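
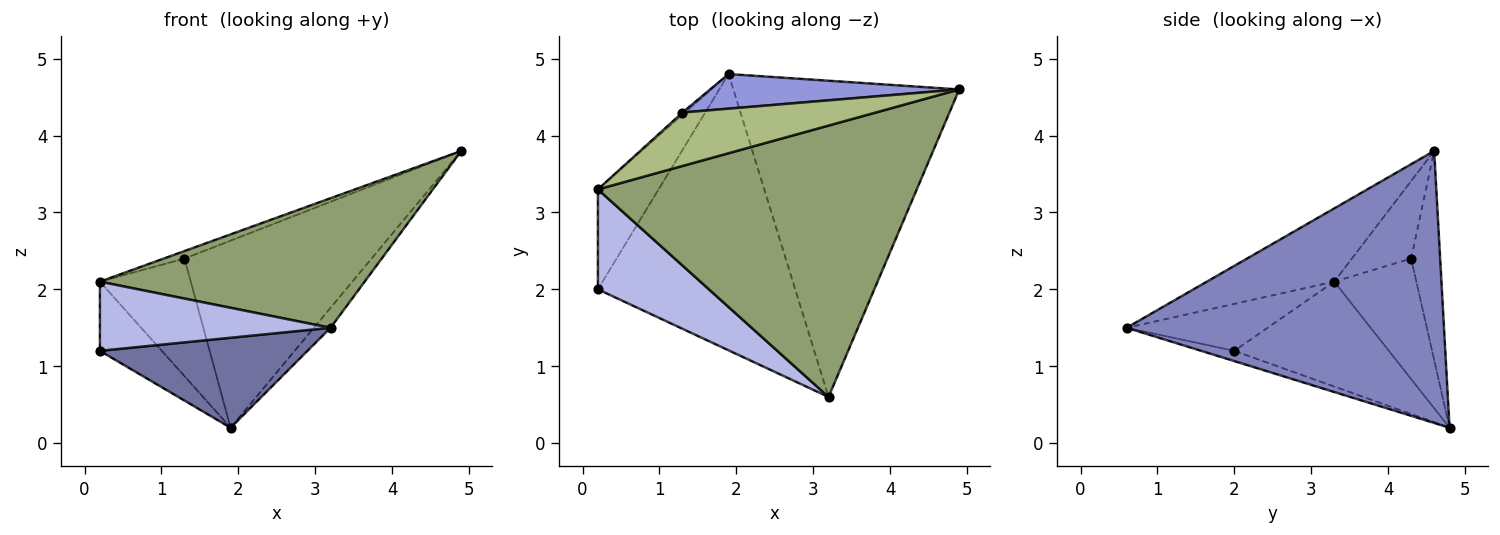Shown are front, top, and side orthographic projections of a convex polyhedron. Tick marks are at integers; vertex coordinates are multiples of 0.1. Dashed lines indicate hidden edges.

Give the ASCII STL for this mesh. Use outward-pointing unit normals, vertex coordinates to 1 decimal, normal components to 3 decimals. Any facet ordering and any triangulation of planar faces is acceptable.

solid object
 facet normal -0.049 -0.309 -0.950
  outer loop
   vertex 1.9 4.8 0.2
   vertex 3.2 0.6 1.5
   vertex 0.2 2.0 1.2
  endloop
 endfacet
 facet normal 0.769 0.040 -0.638
  outer loop
   vertex 1.9 4.8 0.2
   vertex 4.9 4.6 3.8
   vertex 3.2 0.6 1.5
  endloop
 endfacet
 facet normal -0.151 0.972 0.180
  outer loop
   vertex 1.3 4.3 2.4
   vertex 4.9 4.6 3.8
   vertex 1.9 4.8 0.2
  endloop
 endfacet
 facet normal -0.329 -0.538 0.777
  outer loop
   vertex 0.2 3.3 2.1
   vertex 0.2 2.0 1.2
   vertex 3.2 0.6 1.5
  endloop
 endfacet
 facet normal -0.203 -0.422 0.884
  outer loop
   vertex 0.2 3.3 2.1
   vertex 3.2 0.6 1.5
   vertex 4.9 4.6 3.8
  endloop
 endfacet
 facet normal -0.369 0.129 0.920
  outer loop
   vertex 0.2 3.3 2.1
   vertex 4.9 4.6 3.8
   vertex 1.3 4.3 2.4
  endloop
 endfacet
 facet normal -0.818 0.328 -0.473
  outer loop
   vertex 0.2 3.3 2.1
   vertex 1.9 4.8 0.2
   vertex 0.2 2.0 1.2
  endloop
 endfacet
 facet normal -0.670 0.742 -0.014
  outer loop
   vertex 0.2 3.3 2.1
   vertex 1.3 4.3 2.4
   vertex 1.9 4.8 0.2
  endloop
 endfacet
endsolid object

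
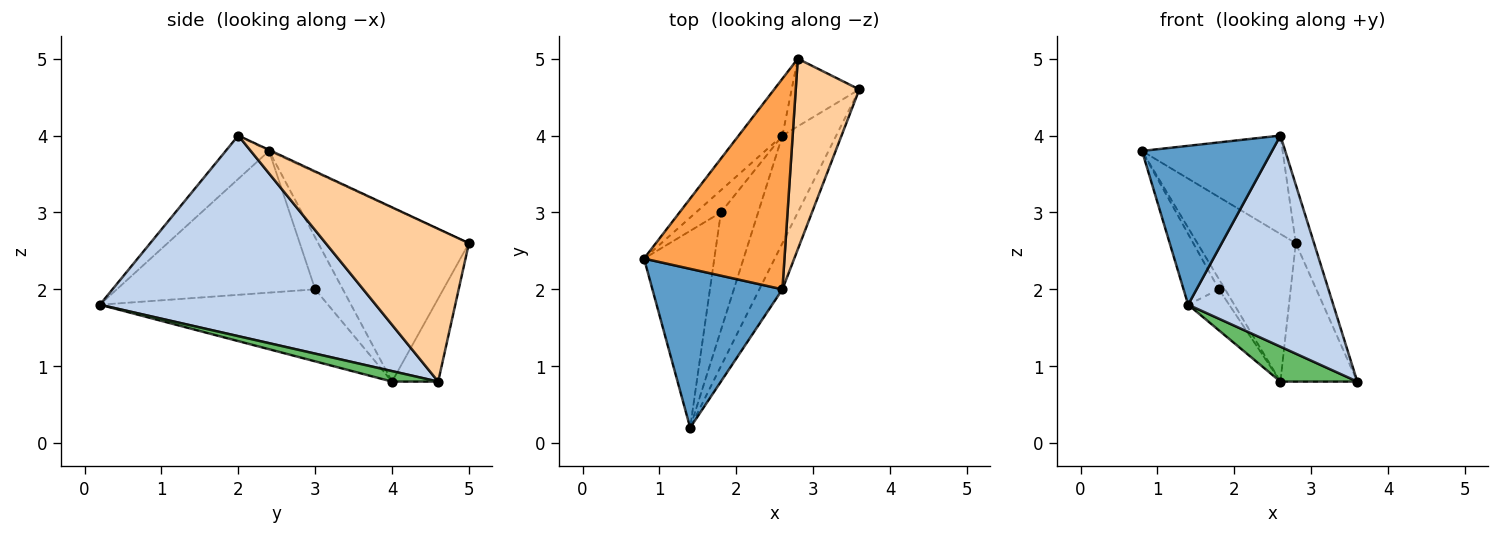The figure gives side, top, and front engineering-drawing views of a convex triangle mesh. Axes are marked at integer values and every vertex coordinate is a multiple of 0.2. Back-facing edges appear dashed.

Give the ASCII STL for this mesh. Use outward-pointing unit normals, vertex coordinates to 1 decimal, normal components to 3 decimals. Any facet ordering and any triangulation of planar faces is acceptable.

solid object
 facet normal -0.229 -0.688 0.688
  outer loop
   vertex 2.6 2.0 4.0
   vertex 0.8 2.4 3.8
   vertex 1.4 0.2 1.8
  endloop
 endfacet
 facet normal 0.880 -0.463 -0.101
  outer loop
   vertex 2.6 2.0 4.0
   vertex 1.4 0.2 1.8
   vertex 3.6 4.6 0.8
  endloop
 endfacet
 facet normal -0.007 0.423 0.906
  outer loop
   vertex 2.8 5.0 2.6
   vertex 0.8 2.4 3.8
   vertex 2.6 2.0 4.0
  endloop
 endfacet
 facet normal 0.917 0.117 0.382
  outer loop
   vertex 2.8 5.0 2.6
   vertex 2.6 2.0 4.0
   vertex 3.6 4.6 0.8
  endloop
 endfacet
 facet normal 0.182 -0.304 -0.935
  outer loop
   vertex 2.6 4.0 0.8
   vertex 3.6 4.6 0.8
   vertex 1.4 0.2 1.8
  endloop
 endfacet
 facet normal -0.819 0.535 -0.206
  outer loop
   vertex 2.6 4.0 0.8
   vertex 0.8 2.4 3.8
   vertex 2.8 5.0 2.6
  endloop
 endfacet
 facet normal -0.474 0.791 -0.387
  outer loop
   vertex 2.6 4.0 0.8
   vertex 2.8 5.0 2.6
   vertex 3.6 4.6 0.8
  endloop
 endfacet
 facet normal -0.885 0.158 -0.439
  outer loop
   vertex 1.8 3.0 2.0
   vertex 1.4 0.2 1.8
   vertex 0.8 2.4 3.8
  endloop
 endfacet
 facet normal -0.883 0.196 -0.425
  outer loop
   vertex 1.8 3.0 2.0
   vertex 0.8 2.4 3.8
   vertex 2.6 4.0 0.8
  endloop
 endfacet
 facet normal -0.877 0.158 -0.453
  outer loop
   vertex 1.8 3.0 2.0
   vertex 2.6 4.0 0.8
   vertex 1.4 0.2 1.8
  endloop
 endfacet
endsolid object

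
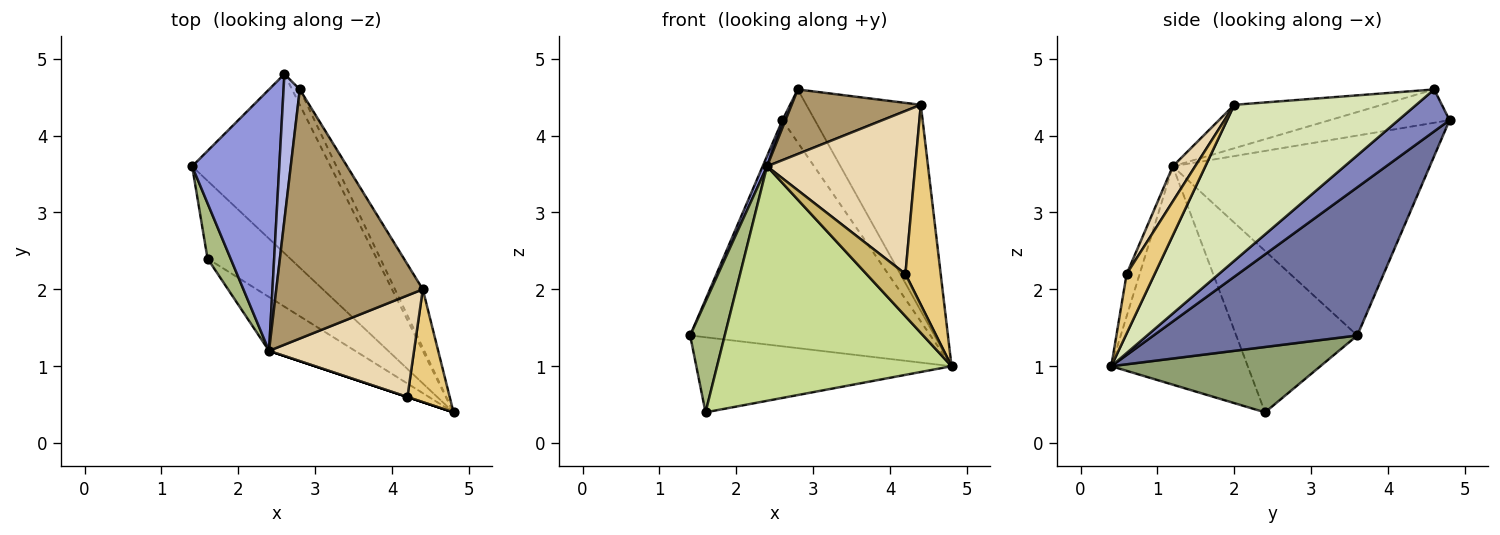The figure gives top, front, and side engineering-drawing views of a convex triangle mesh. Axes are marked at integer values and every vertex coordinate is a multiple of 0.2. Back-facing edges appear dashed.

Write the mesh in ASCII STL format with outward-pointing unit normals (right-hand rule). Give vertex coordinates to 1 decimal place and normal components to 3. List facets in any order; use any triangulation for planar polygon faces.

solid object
 facet normal 0.554 0.653 -0.517
  outer loop
   vertex 2.6 4.8 4.2
   vertex 4.8 0.4 1.0
   vertex 1.4 3.6 1.4
  endloop
 endfacet
 facet normal 0.835 0.529 -0.153
  outer loop
   vertex 2.8 4.6 4.6
   vertex 4.8 0.4 1.0
   vertex 2.6 4.8 4.2
  endloop
 endfacet
 facet normal -0.917 -0.016 0.400
  outer loop
   vertex 2.4 1.2 3.6
   vertex 2.6 4.8 4.2
   vertex 1.4 3.6 1.4
  endloop
 endfacet
 facet normal -0.899 -0.023 0.438
  outer loop
   vertex 2.4 1.2 3.6
   vertex 2.8 4.6 4.6
   vertex 2.6 4.8 4.2
  endloop
 endfacet
 facet normal 0.495 0.604 -0.625
  outer loop
   vertex 1.6 2.4 0.4
   vertex 1.4 3.6 1.4
   vertex 4.8 0.4 1.0
  endloop
 endfacet
 facet normal -0.953 -0.272 0.136
  outer loop
   vertex 1.6 2.4 0.4
   vertex 2.4 1.2 3.6
   vertex 1.4 3.6 1.4
  endloop
 endfacet
 facet normal -0.493 -0.848 -0.195
  outer loop
   vertex 1.6 2.4 0.4
   vertex 4.8 0.4 1.0
   vertex 2.4 1.2 3.6
  endloop
 endfacet
 facet normal 0.837 0.527 -0.149
  outer loop
   vertex 4.4 2.0 4.4
   vertex 4.8 0.4 1.0
   vertex 2.8 4.6 4.6
  endloop
 endfacet
 facet normal -0.276 -0.241 0.930
  outer loop
   vertex 4.4 2.0 4.4
   vertex 2.8 4.6 4.6
   vertex 2.4 1.2 3.6
  endloop
 endfacet
 facet normal -0.316 -0.949 0.000
  outer loop
   vertex 4.2 0.6 2.2
   vertex 2.4 1.2 3.6
   vertex 4.8 0.4 1.0
  endloop
 endfacet
 facet normal 0.569 -0.716 0.404
  outer loop
   vertex 4.2 0.6 2.2
   vertex 4.8 0.4 1.0
   vertex 4.4 2.0 4.4
  endloop
 endfacet
 facet normal 0.127 -0.842 0.524
  outer loop
   vertex 4.2 0.6 2.2
   vertex 4.4 2.0 4.4
   vertex 2.4 1.2 3.6
  endloop
 endfacet
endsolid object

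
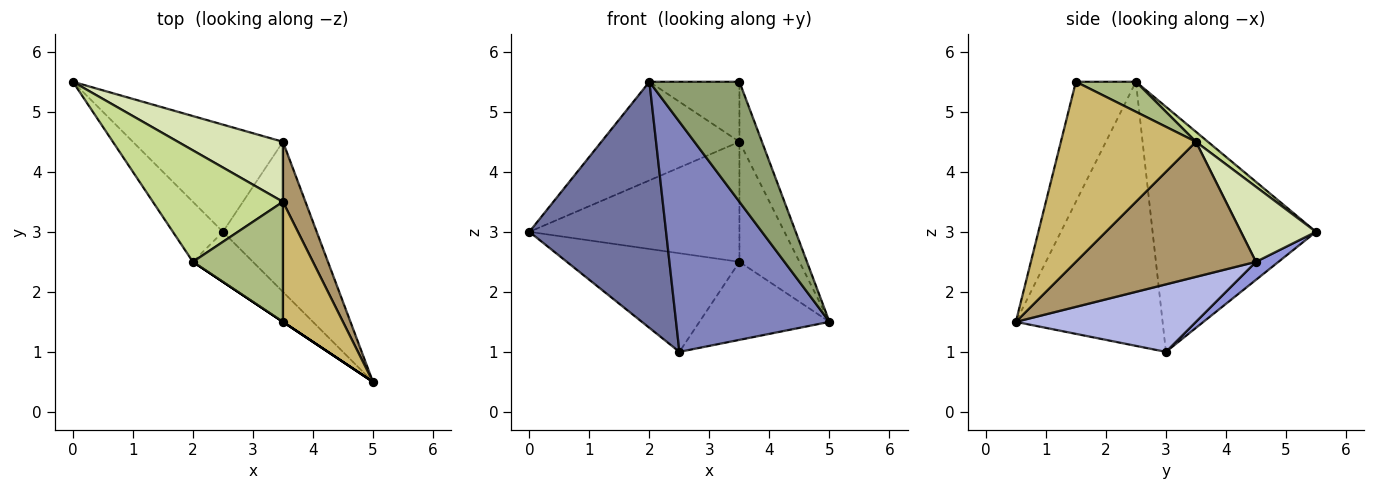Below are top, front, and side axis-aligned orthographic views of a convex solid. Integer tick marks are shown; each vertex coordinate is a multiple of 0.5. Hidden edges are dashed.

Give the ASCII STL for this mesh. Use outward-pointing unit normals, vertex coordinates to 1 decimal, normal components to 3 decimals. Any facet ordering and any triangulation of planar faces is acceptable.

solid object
 facet normal -0.758 -0.634 -0.155
  outer loop
   vertex 2.5 3.0 1.0
   vertex 2.0 2.5 5.5
   vertex 0.0 5.5 3.0
  endloop
 endfacet
 facet normal -0.683 -0.714 -0.155
  outer loop
   vertex 2.5 3.0 1.0
   vertex 5.0 0.5 1.5
   vertex 2.0 2.5 5.5
  endloop
 endfacet
 facet normal 0.088 0.674 -0.733
  outer loop
   vertex 3.5 4.5 2.5
   vertex 2.5 3.0 1.0
   vertex 0.0 5.5 3.0
  endloop
 endfacet
 facet normal 0.538 0.389 -0.748
  outer loop
   vertex 3.5 4.5 2.5
   vertex 5.0 0.5 1.5
   vertex 2.5 3.0 1.0
  endloop
 endfacet
 facet normal -0.555 -0.832 0.000
  outer loop
   vertex 3.5 1.5 5.5
   vertex 2.0 2.5 5.5
   vertex 5.0 0.5 1.5
  endloop
 endfacet
 facet normal 0.286 0.429 0.857
  outer loop
   vertex 3.5 3.5 4.5
   vertex 2.0 2.5 5.5
   vertex 3.5 1.5 5.5
  endloop
 endfacet
 facet normal 0.058 0.661 0.748
  outer loop
   vertex 3.5 3.5 4.5
   vertex 0.0 5.5 3.0
   vertex 2.0 2.5 5.5
  endloop
 endfacet
 facet normal 0.304 0.852 0.426
  outer loop
   vertex 3.5 3.5 4.5
   vertex 3.5 4.5 2.5
   vertex 0.0 5.5 3.0
  endloop
 endfacet
 facet normal 0.937 0.312 0.156
  outer loop
   vertex 3.5 3.5 4.5
   vertex 5.0 0.5 1.5
   vertex 3.5 4.5 2.5
  endloop
 endfacet
 facet normal 0.937 0.156 0.312
  outer loop
   vertex 3.5 3.5 4.5
   vertex 3.5 1.5 5.5
   vertex 5.0 0.5 1.5
  endloop
 endfacet
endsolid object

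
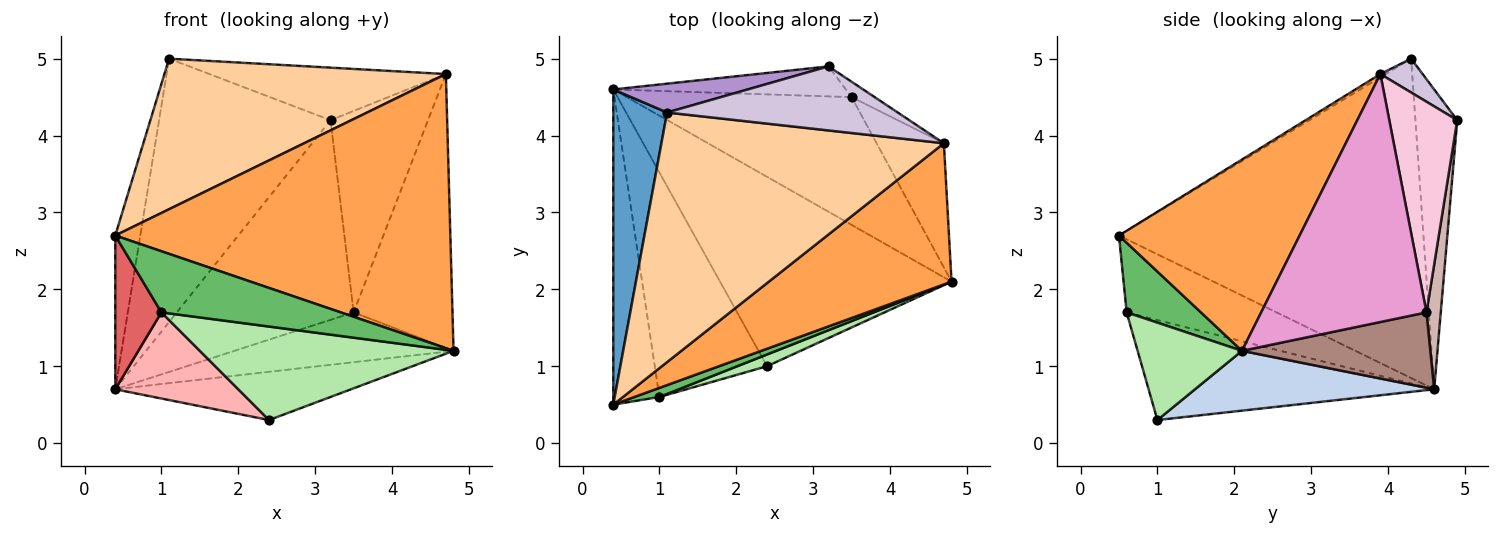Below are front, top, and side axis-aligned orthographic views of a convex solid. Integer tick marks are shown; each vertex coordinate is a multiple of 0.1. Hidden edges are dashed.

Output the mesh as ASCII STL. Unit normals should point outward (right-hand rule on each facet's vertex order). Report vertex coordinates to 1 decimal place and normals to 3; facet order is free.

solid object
 facet normal -0.983 0.081 0.166
  outer loop
   vertex 0.4 4.6 0.7
   vertex 0.4 0.5 2.7
   vertex 1.1 4.3 5.0
  endloop
 endfacet
 facet normal 0.243 0.239 -0.940
  outer loop
   vertex 0.4 4.6 0.7
   vertex 4.8 2.1 1.2
   vertex 2.4 1.0 0.3
  endloop
 endfacet
 facet normal 0.432 -0.802 0.413
  outer loop
   vertex 4.7 3.9 4.8
   vertex 0.4 0.5 2.7
   vertex 4.8 2.1 1.2
  endloop
 endfacet
 facet normal -0.010 -0.516 0.856
  outer loop
   vertex 4.7 3.9 4.8
   vertex 1.1 4.3 5.0
   vertex 0.4 0.5 2.7
  endloop
 endfacet
 facet normal 0.379 -0.915 0.136
  outer loop
   vertex 1.0 0.6 1.7
   vertex 4.8 2.1 1.2
   vertex 0.4 0.5 2.7
  endloop
 endfacet
 facet normal 0.378 -0.919 0.115
  outer loop
   vertex 1.0 0.6 1.7
   vertex 2.4 1.0 0.3
   vertex 4.8 2.1 1.2
  endloop
 endfacet
 facet normal -0.819 -0.252 -0.516
  outer loop
   vertex 1.0 0.6 1.7
   vertex 0.4 0.5 2.7
   vertex 0.4 4.6 0.7
  endloop
 endfacet
 facet normal -0.639 -0.275 -0.718
  outer loop
   vertex 1.0 0.6 1.7
   vertex 0.4 4.6 0.7
   vertex 2.4 1.0 0.3
  endloop
 endfacet
 facet normal -0.236 0.966 0.106
  outer loop
   vertex 3.2 4.9 4.2
   vertex 0.4 4.6 0.7
   vertex 1.1 4.3 5.0
  endloop
 endfacet
 facet normal 0.113 0.630 0.768
  outer loop
   vertex 3.2 4.9 4.2
   vertex 1.1 4.3 5.0
   vertex 4.7 3.9 4.8
  endloop
 endfacet
 facet normal 0.298 0.347 -0.889
  outer loop
   vertex 3.5 4.5 1.7
   vertex 4.8 2.1 1.2
   vertex 0.4 4.6 0.7
  endloop
 endfacet
 facet normal 0.080 0.986 -0.148
  outer loop
   vertex 3.5 4.5 1.7
   vertex 0.4 4.6 0.7
   vertex 3.2 4.9 4.2
  endloop
 endfacet
 facet normal 0.836 0.500 -0.227
  outer loop
   vertex 3.5 4.5 1.7
   vertex 4.7 3.9 4.8
   vertex 4.8 2.1 1.2
  endloop
 endfacet
 facet normal 0.571 0.819 -0.062
  outer loop
   vertex 3.5 4.5 1.7
   vertex 3.2 4.9 4.2
   vertex 4.7 3.9 4.8
  endloop
 endfacet
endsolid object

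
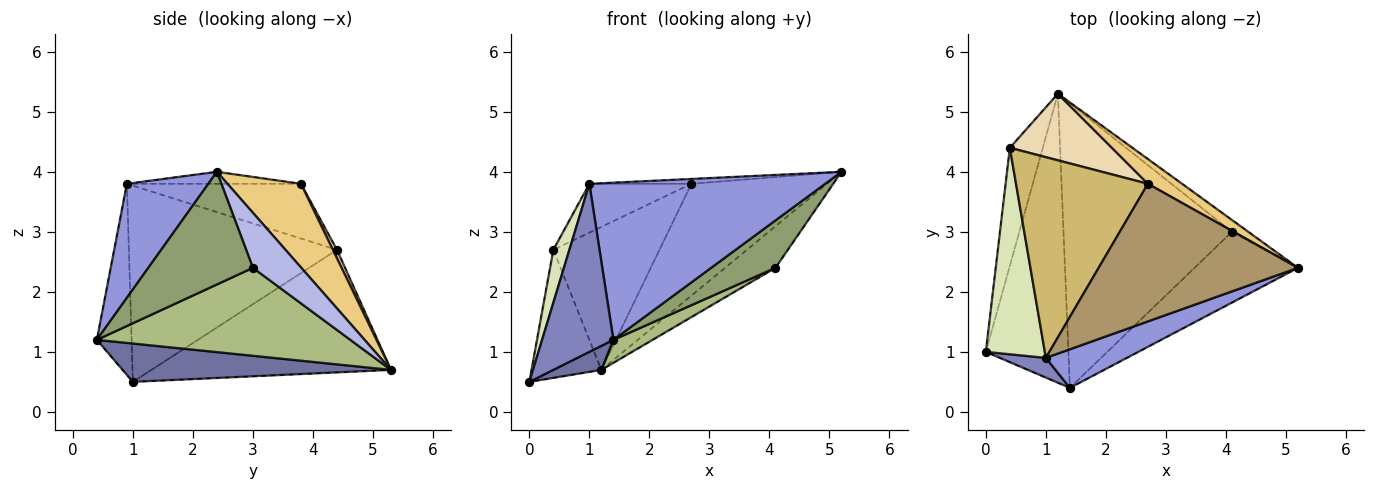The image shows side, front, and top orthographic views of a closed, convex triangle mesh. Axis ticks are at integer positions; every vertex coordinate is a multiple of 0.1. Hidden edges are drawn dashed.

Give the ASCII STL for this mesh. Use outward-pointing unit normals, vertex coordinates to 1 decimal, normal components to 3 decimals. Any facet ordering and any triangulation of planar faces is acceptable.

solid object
 facet normal 0.420 -0.075 -0.904
  outer loop
   vertex 1.4 0.4 1.2
   vertex 0.0 1.0 0.5
   vertex 1.2 5.3 0.7
  endloop
 endfacet
 facet normal -0.436 -0.894 0.105
  outer loop
   vertex 1.0 0.9 3.8
   vertex 0.0 1.0 0.5
   vertex 1.4 0.4 1.2
  endloop
 endfacet
 facet normal 0.318 -0.921 0.226
  outer loop
   vertex 1.0 0.9 3.8
   vertex 1.4 0.4 1.2
   vertex 5.2 2.4 4.0
  endloop
 endfacet
 facet normal 0.678 0.706 -0.201
  outer loop
   vertex 4.1 3.0 2.4
   vertex 1.2 5.3 0.7
   vertex 5.2 2.4 4.0
  endloop
 endfacet
 facet normal 0.671 -0.413 -0.616
  outer loop
   vertex 4.1 3.0 2.4
   vertex 5.2 2.4 4.0
   vertex 1.4 0.4 1.2
  endloop
 endfacet
 facet normal 0.462 -0.071 -0.884
  outer loop
   vertex 4.1 3.0 2.4
   vertex 1.4 0.4 1.2
   vertex 1.2 5.3 0.7
  endloop
 endfacet
 facet normal -0.930 0.271 -0.250
  outer loop
   vertex 0.4 4.4 2.7
   vertex 1.2 5.3 0.7
   vertex 0.0 1.0 0.5
  endloop
 endfacet
 facet normal -0.955 -0.073 0.287
  outer loop
   vertex 0.4 4.4 2.7
   vertex 0.0 1.0 0.5
   vertex 1.0 0.9 3.8
  endloop
 endfacet
 facet normal -0.060 0.035 0.998
  outer loop
   vertex 2.7 3.8 3.8
   vertex 1.0 0.9 3.8
   vertex 5.2 2.4 4.0
  endloop
 endfacet
 facet normal -0.374 0.219 0.901
  outer loop
   vertex 2.7 3.8 3.8
   vertex 0.4 4.4 2.7
   vertex 1.0 0.9 3.8
  endloop
 endfacet
 facet normal 0.468 0.863 0.191
  outer loop
   vertex 2.7 3.8 3.8
   vertex 5.2 2.4 4.0
   vertex 1.2 5.3 0.7
  endloop
 endfacet
 facet normal 0.035 0.906 0.422
  outer loop
   vertex 2.7 3.8 3.8
   vertex 1.2 5.3 0.7
   vertex 0.4 4.4 2.7
  endloop
 endfacet
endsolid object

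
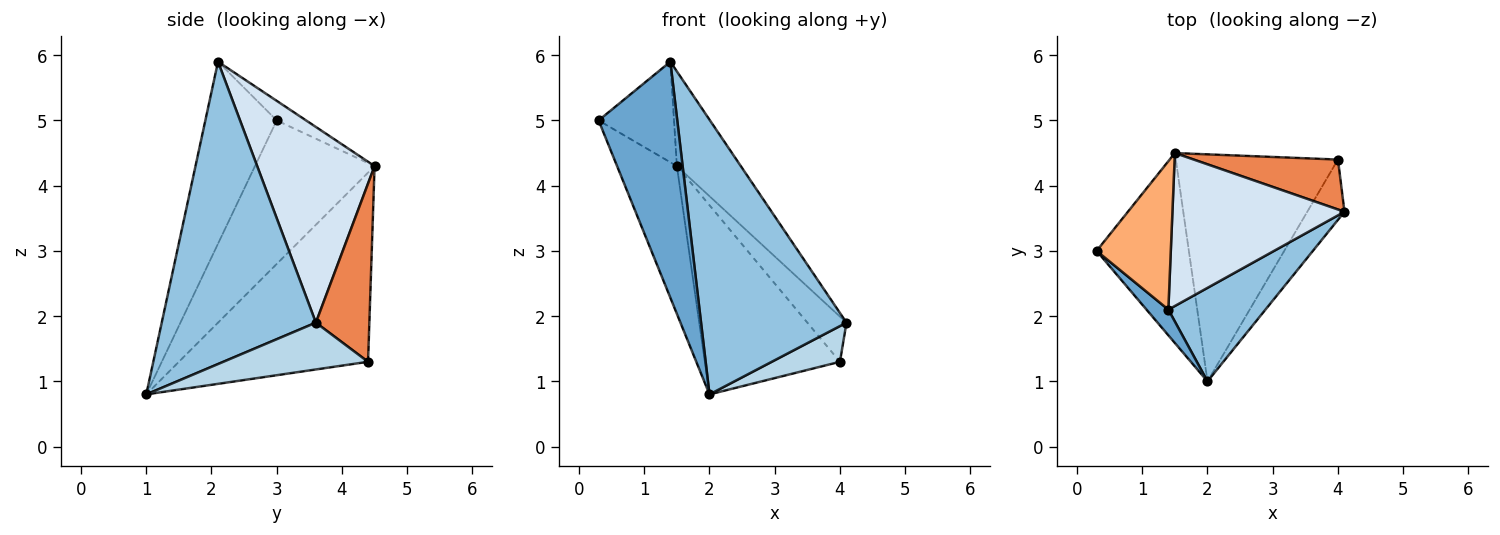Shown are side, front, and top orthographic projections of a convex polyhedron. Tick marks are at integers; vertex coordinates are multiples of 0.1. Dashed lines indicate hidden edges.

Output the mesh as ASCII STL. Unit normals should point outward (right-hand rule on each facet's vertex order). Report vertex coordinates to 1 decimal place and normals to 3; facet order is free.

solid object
 facet normal -0.670 -0.738 0.080
  outer loop
   vertex 1.4 2.1 5.9
   vertex 0.3 3.0 5.0
   vertex 2.0 1.0 0.8
  endloop
 endfacet
 facet normal 0.708 -0.668 0.227
  outer loop
   vertex 1.4 2.1 5.9
   vertex 2.0 1.0 0.8
   vertex 4.1 3.6 1.9
  endloop
 endfacet
 facet normal 0.734 -0.346 -0.584
  outer loop
   vertex 4.0 4.4 1.3
   vertex 4.1 3.6 1.9
   vertex 2.0 1.0 0.8
  endloop
 endfacet
 facet normal 0.695 0.378 0.611
  outer loop
   vertex 1.5 4.5 4.3
   vertex 1.4 2.1 5.9
   vertex 4.1 3.6 1.9
  endloop
 endfacet
 facet normal 0.676 0.494 0.547
  outer loop
   vertex 1.5 4.5 4.3
   vertex 4.1 3.6 1.9
   vertex 4.0 4.4 1.3
  endloop
 endfacet
 facet normal -0.213 0.548 0.809
  outer loop
   vertex 1.5 4.5 4.3
   vertex 0.3 3.0 5.0
   vertex 1.4 2.1 5.9
  endloop
 endfacet
 facet normal -0.775 0.388 -0.498
  outer loop
   vertex 1.5 4.5 4.3
   vertex 2.0 1.0 0.8
   vertex 0.3 3.0 5.0
  endloop
 endfacet
 facet normal -0.667 0.477 -0.572
  outer loop
   vertex 1.5 4.5 4.3
   vertex 4.0 4.4 1.3
   vertex 2.0 1.0 0.8
  endloop
 endfacet
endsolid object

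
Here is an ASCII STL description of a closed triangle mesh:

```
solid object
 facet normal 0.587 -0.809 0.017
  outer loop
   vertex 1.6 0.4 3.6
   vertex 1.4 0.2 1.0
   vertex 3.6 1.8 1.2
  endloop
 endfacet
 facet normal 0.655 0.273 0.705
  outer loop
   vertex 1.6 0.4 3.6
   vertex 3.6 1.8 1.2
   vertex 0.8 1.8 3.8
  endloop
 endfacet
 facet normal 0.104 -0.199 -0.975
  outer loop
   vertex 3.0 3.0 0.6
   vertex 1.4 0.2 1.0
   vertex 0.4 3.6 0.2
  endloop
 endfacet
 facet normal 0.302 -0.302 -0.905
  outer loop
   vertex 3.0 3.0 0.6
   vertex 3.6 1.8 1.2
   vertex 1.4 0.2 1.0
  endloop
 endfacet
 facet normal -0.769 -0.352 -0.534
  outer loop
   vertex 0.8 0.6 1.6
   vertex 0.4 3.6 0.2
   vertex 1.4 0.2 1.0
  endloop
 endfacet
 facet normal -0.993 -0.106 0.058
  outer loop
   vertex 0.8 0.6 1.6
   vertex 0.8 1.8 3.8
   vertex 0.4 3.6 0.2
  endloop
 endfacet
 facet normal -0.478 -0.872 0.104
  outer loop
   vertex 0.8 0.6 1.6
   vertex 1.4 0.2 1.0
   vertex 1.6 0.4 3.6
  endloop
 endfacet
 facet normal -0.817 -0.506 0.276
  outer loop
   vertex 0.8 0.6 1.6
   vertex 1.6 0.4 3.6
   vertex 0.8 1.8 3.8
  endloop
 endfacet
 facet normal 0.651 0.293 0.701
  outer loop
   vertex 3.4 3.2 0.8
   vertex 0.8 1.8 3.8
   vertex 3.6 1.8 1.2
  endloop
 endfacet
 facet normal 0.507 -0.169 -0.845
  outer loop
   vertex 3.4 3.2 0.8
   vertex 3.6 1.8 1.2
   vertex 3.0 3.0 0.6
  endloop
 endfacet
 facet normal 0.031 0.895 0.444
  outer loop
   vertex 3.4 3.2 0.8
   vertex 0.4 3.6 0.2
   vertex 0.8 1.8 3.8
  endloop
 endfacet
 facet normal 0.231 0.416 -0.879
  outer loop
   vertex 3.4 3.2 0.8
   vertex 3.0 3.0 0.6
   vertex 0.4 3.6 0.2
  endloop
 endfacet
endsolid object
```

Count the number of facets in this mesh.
12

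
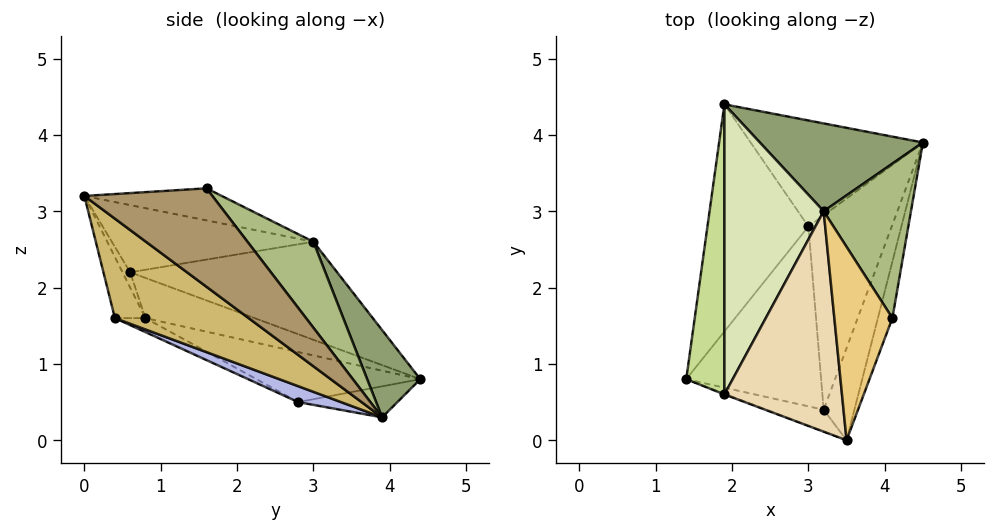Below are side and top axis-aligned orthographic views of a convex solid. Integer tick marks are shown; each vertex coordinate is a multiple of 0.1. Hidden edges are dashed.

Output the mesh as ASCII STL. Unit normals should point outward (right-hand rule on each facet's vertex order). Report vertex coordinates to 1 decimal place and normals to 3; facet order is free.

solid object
 facet normal -0.440 -0.136 -0.888
  outer loop
   vertex 3.0 2.8 0.5
   vertex 1.4 0.8 1.6
   vertex 1.9 4.4 0.8
  endloop
 endfacet
 facet normal -0.177 0.063 -0.982
  outer loop
   vertex 3.0 2.8 0.5
   vertex 1.9 4.4 0.8
   vertex 4.5 3.9 0.3
  endloop
 endfacet
 facet normal -0.094 -0.421 -0.902
  outer loop
   vertex 3.0 2.8 0.5
   vertex 3.2 0.4 1.6
   vertex 1.4 0.8 1.6
  endloop
 endfacet
 facet normal 0.172 -0.399 -0.901
  outer loop
   vertex 3.0 2.8 0.5
   vertex 4.5 3.9 0.3
   vertex 3.2 0.4 1.6
  endloop
 endfacet
 facet normal 0.253 0.844 0.473
  outer loop
   vertex 3.2 3.0 2.6
   vertex 4.5 3.9 0.3
   vertex 1.9 4.4 0.8
  endloop
 endfacet
 facet normal 0.546 0.628 0.554
  outer loop
   vertex 3.2 3.0 2.6
   vertex 4.1 1.6 3.3
   vertex 4.5 3.9 0.3
  endloop
 endfacet
 facet normal -0.703 0.246 0.668
  outer loop
   vertex 1.9 0.6 2.2
   vertex 1.9 4.4 0.8
   vertex 1.4 0.8 1.6
  endloop
 endfacet
 facet normal -0.680 0.254 0.688
  outer loop
   vertex 1.9 0.6 2.2
   vertex 3.2 3.0 2.6
   vertex 1.9 4.4 0.8
  endloop
 endfacet
 facet normal 0.930 -0.340 -0.137
  outer loop
   vertex 3.5 0.0 3.2
   vertex 4.5 3.9 0.3
   vertex 4.1 1.6 3.3
  endloop
 endfacet
 facet normal 0.866 -0.421 -0.268
  outer loop
   vertex 3.5 0.0 3.2
   vertex 3.2 0.4 1.6
   vertex 4.5 3.9 0.3
  endloop
 endfacet
 facet normal -0.480 0.126 0.868
  outer loop
   vertex 3.5 0.0 3.2
   vertex 4.1 1.6 3.3
   vertex 3.2 3.0 2.6
  endloop
 endfacet
 facet normal -0.492 0.123 0.862
  outer loop
   vertex 3.5 0.0 3.2
   vertex 3.2 3.0 2.6
   vertex 1.9 0.6 2.2
  endloop
 endfacet
 facet normal -0.213 -0.957 -0.199
  outer loop
   vertex 3.5 0.0 3.2
   vertex 1.4 0.8 1.6
   vertex 3.2 0.4 1.6
  endloop
 endfacet
 facet normal -0.328 -0.944 -0.041
  outer loop
   vertex 3.5 0.0 3.2
   vertex 1.9 0.6 2.2
   vertex 1.4 0.8 1.6
  endloop
 endfacet
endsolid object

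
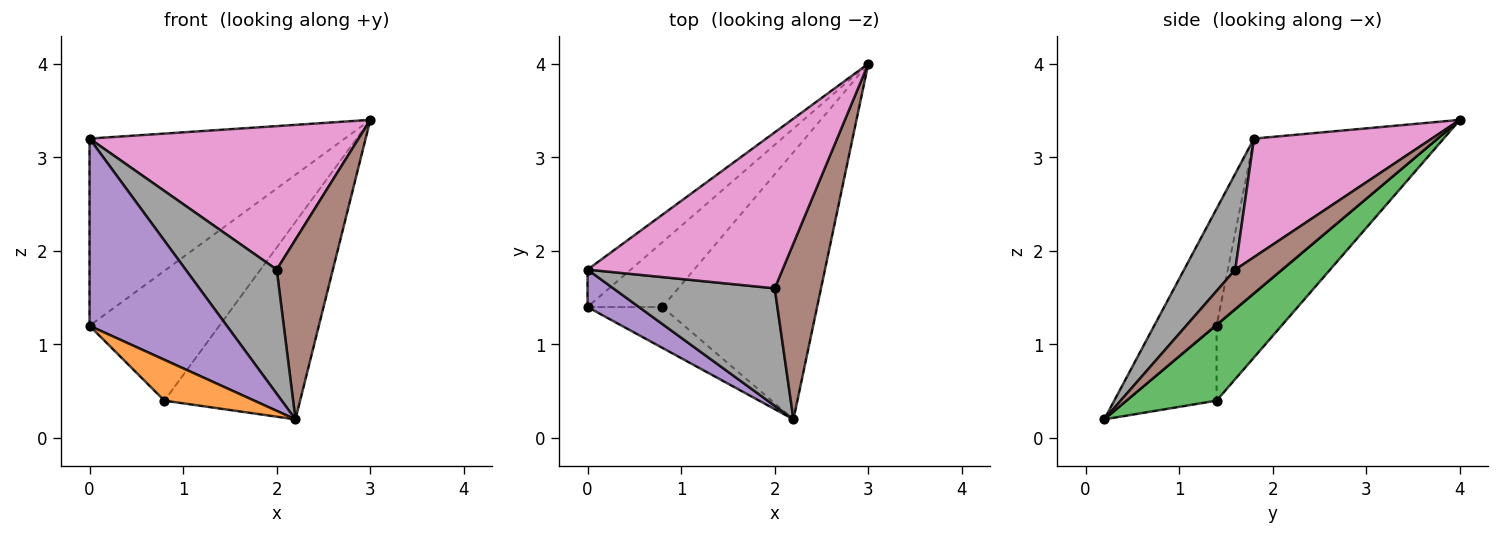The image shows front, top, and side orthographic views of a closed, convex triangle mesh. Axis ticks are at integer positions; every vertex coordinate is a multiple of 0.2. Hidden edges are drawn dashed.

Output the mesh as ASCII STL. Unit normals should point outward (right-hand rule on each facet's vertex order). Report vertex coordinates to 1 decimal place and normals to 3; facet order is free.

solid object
 facet normal -0.408 0.816 -0.408
  outer loop
   vertex 0.8 1.4 0.4
   vertex 0.0 1.4 1.2
   vertex 3.0 4.0 3.4
  endloop
 endfacet
 facet normal -0.577 -0.577 -0.577
  outer loop
   vertex 0.8 1.4 0.4
   vertex 2.2 0.2 0.2
   vertex 0.0 1.4 1.2
  endloop
 endfacet
 facet normal 0.367 0.553 -0.748
  outer loop
   vertex 0.8 1.4 0.4
   vertex 3.0 4.0 3.4
   vertex 2.2 0.2 0.2
  endloop
 endfacet
 facet normal -0.577 0.801 -0.160
  outer loop
   vertex 0.0 1.8 3.2
   vertex 3.0 4.0 3.4
   vertex 0.0 1.4 1.2
  endloop
 endfacet
 facet normal -0.407 -0.896 0.179
  outer loop
   vertex 0.0 1.8 3.2
   vertex 0.0 1.4 1.2
   vertex 2.2 0.2 0.2
  endloop
 endfacet
 facet normal 0.512 -0.614 0.601
  outer loop
   vertex 2.0 1.6 1.8
   vertex 2.2 0.2 0.2
   vertex 3.0 4.0 3.4
  endloop
 endfacet
 facet normal 0.408 -0.618 0.672
  outer loop
   vertex 2.0 1.6 1.8
   vertex 3.0 4.0 3.4
   vertex 0.0 1.8 3.2
  endloop
 endfacet
 facet normal 0.378 -0.673 0.636
  outer loop
   vertex 2.0 1.6 1.8
   vertex 0.0 1.8 3.2
   vertex 2.2 0.2 0.2
  endloop
 endfacet
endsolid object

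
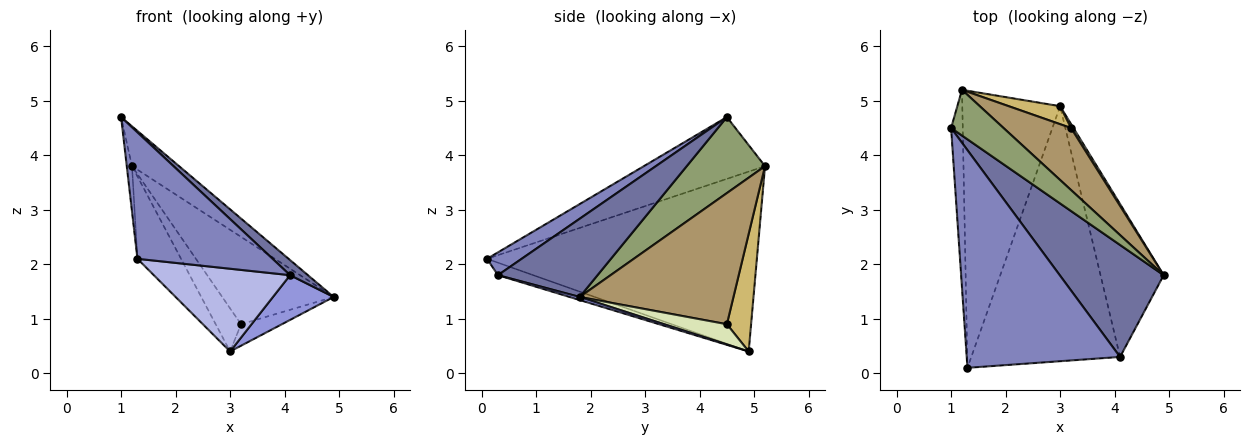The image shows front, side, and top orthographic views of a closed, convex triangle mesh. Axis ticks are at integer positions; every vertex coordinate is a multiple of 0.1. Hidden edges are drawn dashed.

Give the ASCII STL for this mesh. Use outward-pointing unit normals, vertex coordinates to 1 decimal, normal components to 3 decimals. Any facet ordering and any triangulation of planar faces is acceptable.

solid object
 facet normal 0.598 -0.107 0.794
  outer loop
   vertex 4.1 0.3 1.8
   vertex 4.9 1.8 1.4
   vertex 1.0 4.5 4.7
  endloop
 endfacet
 facet normal 0.127 -0.498 0.858
  outer loop
   vertex 4.1 0.3 1.8
   vertex 1.0 4.5 4.7
   vertex 1.3 0.1 2.1
  endloop
 endfacet
 facet normal 0.047 -0.281 -0.959
  outer loop
   vertex 4.1 0.3 1.8
   vertex 3.0 4.9 0.4
   vertex 4.9 1.8 1.4
  endloop
 endfacet
 facet normal -0.080 -0.308 -0.948
  outer loop
   vertex 4.1 0.3 1.8
   vertex 1.3 0.1 2.1
   vertex 3.0 4.9 0.4
  endloop
 endfacet
 facet normal 0.738 0.444 0.509
  outer loop
   vertex 1.2 5.2 3.8
   vertex 1.0 4.5 4.7
   vertex 4.9 1.8 1.4
  endloop
 endfacet
 facet normal -0.982 0.042 -0.185
  outer loop
   vertex 1.2 5.2 3.8
   vertex 1.3 0.1 2.1
   vertex 1.0 4.5 4.7
  endloop
 endfacet
 facet normal -0.870 0.141 -0.473
  outer loop
   vertex 1.2 5.2 3.8
   vertex 3.0 4.9 0.4
   vertex 1.3 0.1 2.1
  endloop
 endfacet
 facet normal 0.833 0.543 0.101
  outer loop
   vertex 3.2 4.5 0.9
   vertex 4.9 1.8 1.4
   vertex 3.0 4.9 0.4
  endloop
 endfacet
 facet normal 0.747 0.542 0.385
  outer loop
   vertex 3.2 4.5 0.9
   vertex 1.2 5.2 3.8
   vertex 4.9 1.8 1.4
  endloop
 endfacet
 facet normal 0.661 0.692 0.289
  outer loop
   vertex 3.2 4.5 0.9
   vertex 3.0 4.9 0.4
   vertex 1.2 5.2 3.8
  endloop
 endfacet
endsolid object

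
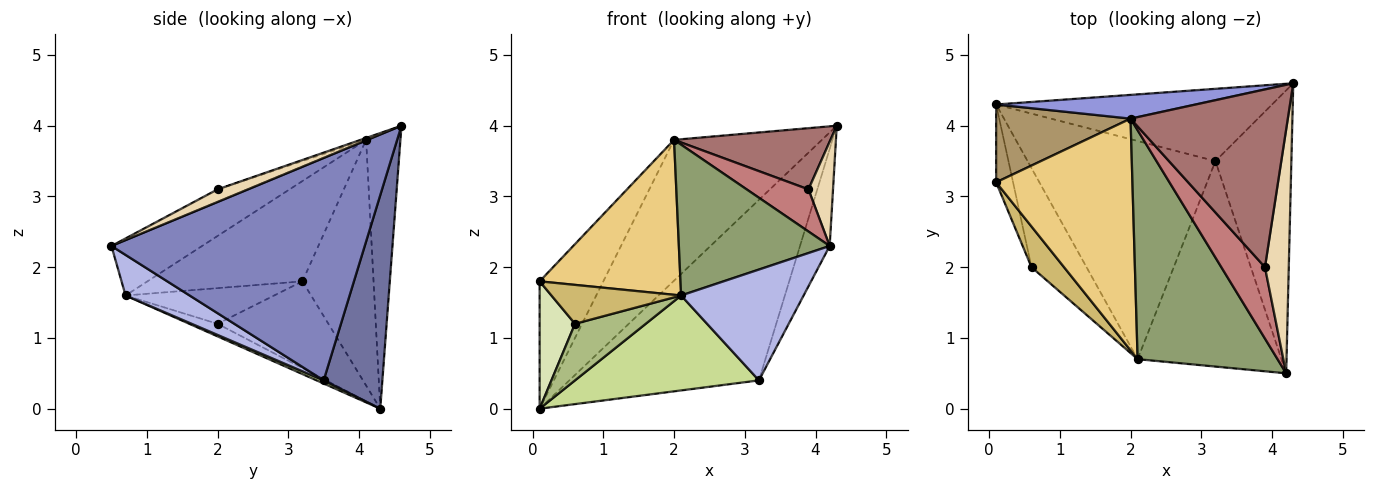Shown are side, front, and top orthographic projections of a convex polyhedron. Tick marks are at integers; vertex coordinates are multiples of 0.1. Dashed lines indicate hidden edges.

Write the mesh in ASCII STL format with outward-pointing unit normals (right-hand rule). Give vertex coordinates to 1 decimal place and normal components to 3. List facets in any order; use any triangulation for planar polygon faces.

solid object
 facet normal 0.276 0.892 -0.357
  outer loop
   vertex 3.2 3.5 0.4
   vertex 0.1 4.3 0.0
   vertex 4.3 4.6 4.0
  endloop
 endfacet
 facet normal 0.941 0.110 -0.321
  outer loop
   vertex 3.2 3.5 0.4
   vertex 4.3 4.6 4.0
   vertex 4.2 0.5 2.3
  endloop
 endfacet
 facet normal -0.223 0.961 0.162
  outer loop
   vertex 2.0 4.1 3.8
   vertex 4.3 4.6 4.0
   vertex 0.1 4.3 0.0
  endloop
 endfacet
 facet normal 0.241 -0.461 -0.854
  outer loop
   vertex 2.1 0.7 1.6
   vertex 3.2 3.5 0.4
   vertex 4.2 0.5 2.3
  endloop
 endfacet
 facet normal -0.314 -0.522 0.793
  outer loop
   vertex 2.1 0.7 1.6
   vertex 4.2 0.5 2.3
   vertex 2.0 4.1 3.8
  endloop
 endfacet
 facet normal -0.195 -0.487 -0.852
  outer loop
   vertex 2.1 0.7 1.6
   vertex 0.6 2.0 1.2
   vertex 0.1 4.3 0.0
  endloop
 endfacet
 facet normal 0.015 -0.399 -0.917
  outer loop
   vertex 2.1 0.7 1.6
   vertex 0.1 4.3 0.0
   vertex 3.2 3.5 0.4
  endloop
 endfacet
 facet normal -0.937 -0.299 -0.183
  outer loop
   vertex 0.1 3.2 1.8
   vertex 0.1 4.3 0.0
   vertex 0.6 2.0 1.2
  endloop
 endfacet
 facet normal -0.690 0.618 0.377
  outer loop
   vertex 0.1 3.2 1.8
   vertex 2.0 4.1 3.8
   vertex 0.1 4.3 0.0
  endloop
 endfacet
 facet normal -0.621 -0.542 0.567
  outer loop
   vertex 0.1 3.2 1.8
   vertex 0.6 2.0 1.2
   vertex 2.1 0.7 1.6
  endloop
 endfacet
 facet normal -0.522 -0.474 0.709
  outer loop
   vertex 0.1 3.2 1.8
   vertex 2.1 0.7 1.6
   vertex 2.0 4.1 3.8
  endloop
 endfacet
 facet normal 0.437 -0.354 0.827
  outer loop
   vertex 3.9 2.0 3.1
   vertex 4.2 0.5 2.3
   vertex 4.3 4.6 4.0
  endloop
 endfacet
 facet normal -0.011 -0.326 0.945
  outer loop
   vertex 3.9 2.0 3.1
   vertex 4.3 4.6 4.0
   vertex 2.0 4.1 3.8
  endloop
 endfacet
 facet normal -0.237 -0.494 0.837
  outer loop
   vertex 3.9 2.0 3.1
   vertex 2.0 4.1 3.8
   vertex 4.2 0.5 2.3
  endloop
 endfacet
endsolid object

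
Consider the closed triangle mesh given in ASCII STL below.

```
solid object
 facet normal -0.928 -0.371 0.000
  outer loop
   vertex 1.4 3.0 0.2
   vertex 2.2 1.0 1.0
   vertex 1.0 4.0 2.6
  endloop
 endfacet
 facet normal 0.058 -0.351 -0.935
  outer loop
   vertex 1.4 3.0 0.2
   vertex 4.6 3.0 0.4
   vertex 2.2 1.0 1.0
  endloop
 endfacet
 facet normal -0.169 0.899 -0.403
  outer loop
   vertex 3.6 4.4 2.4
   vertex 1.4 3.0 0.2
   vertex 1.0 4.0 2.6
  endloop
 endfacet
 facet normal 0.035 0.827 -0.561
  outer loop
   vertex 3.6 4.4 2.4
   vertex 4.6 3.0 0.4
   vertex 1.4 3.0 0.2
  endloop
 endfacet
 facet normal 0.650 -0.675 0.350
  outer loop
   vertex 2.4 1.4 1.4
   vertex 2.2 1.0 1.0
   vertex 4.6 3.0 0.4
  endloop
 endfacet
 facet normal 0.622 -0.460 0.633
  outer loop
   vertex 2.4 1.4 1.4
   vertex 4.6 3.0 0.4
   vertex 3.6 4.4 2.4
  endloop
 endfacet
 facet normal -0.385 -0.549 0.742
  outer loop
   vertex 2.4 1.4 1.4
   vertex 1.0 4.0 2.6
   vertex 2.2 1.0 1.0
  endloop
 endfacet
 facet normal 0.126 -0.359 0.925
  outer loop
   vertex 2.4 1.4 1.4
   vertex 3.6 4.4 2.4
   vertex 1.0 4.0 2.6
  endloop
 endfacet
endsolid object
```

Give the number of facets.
8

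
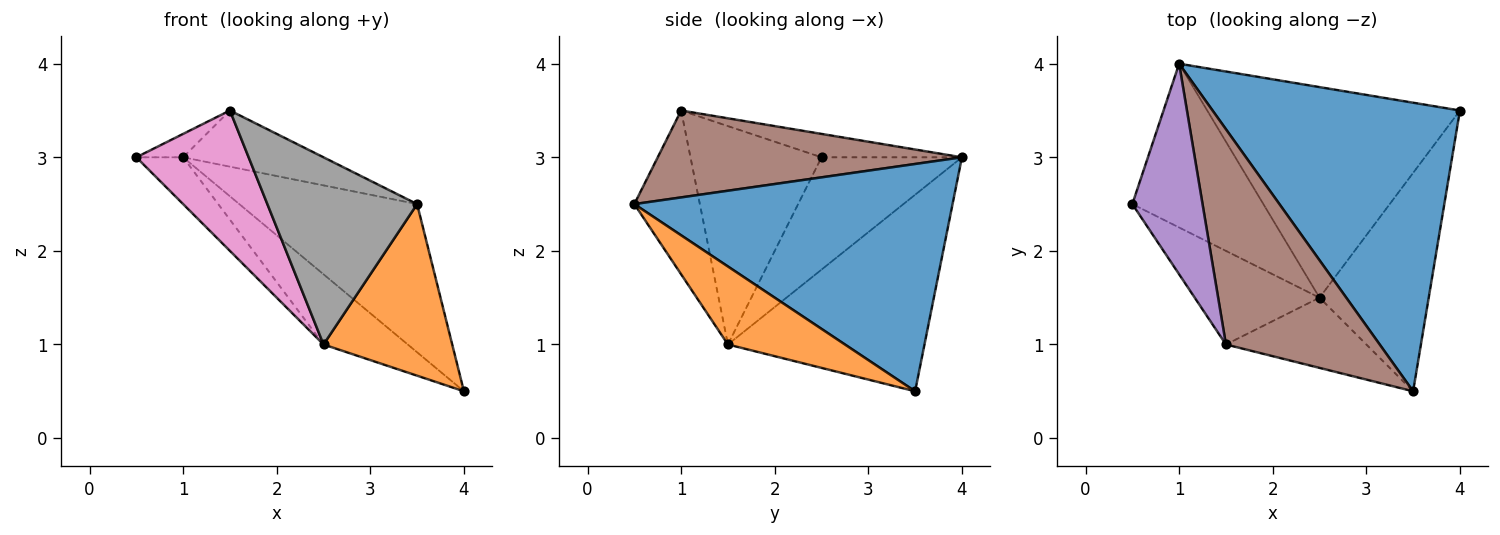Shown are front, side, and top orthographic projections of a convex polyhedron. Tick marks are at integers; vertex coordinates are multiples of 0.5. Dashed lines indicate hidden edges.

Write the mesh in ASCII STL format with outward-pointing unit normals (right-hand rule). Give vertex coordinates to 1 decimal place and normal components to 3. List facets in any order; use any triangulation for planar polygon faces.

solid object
 facet normal 0.633 0.354 0.689
  outer loop
   vertex 1.0 4.0 3.0
   vertex 3.5 0.5 2.5
   vertex 4.0 3.5 0.5
  endloop
 endfacet
 facet normal 0.490 -0.539 -0.686
  outer loop
   vertex 2.5 1.5 1.0
   vertex 4.0 3.5 0.5
   vertex 3.5 0.5 2.5
  endloop
 endfacet
 facet normal -0.636 0.212 -0.742
  outer loop
   vertex 2.5 1.5 1.0
   vertex 0.5 2.5 3.0
   vertex 1.0 4.0 3.0
  endloop
 endfacet
 facet normal -0.594 0.254 -0.763
  outer loop
   vertex 2.5 1.5 1.0
   vertex 1.0 4.0 3.0
   vertex 4.0 3.5 0.5
  endloop
 endfacet
 facet normal -0.314 0.105 0.943
  outer loop
   vertex 1.5 1.0 3.5
   vertex 1.0 4.0 3.0
   vertex 0.5 2.5 3.0
  endloop
 endfacet
 facet normal 0.480 0.221 0.849
  outer loop
   vertex 1.5 1.0 3.5
   vertex 3.5 0.5 2.5
   vertex 1.0 4.0 3.0
  endloop
 endfacet
 facet normal -0.697 -0.597 -0.398
  outer loop
   vertex 1.5 1.0 3.5
   vertex 0.5 2.5 3.0
   vertex 2.5 1.5 1.0
  endloop
 endfacet
 facet normal -0.379 -0.866 -0.325
  outer loop
   vertex 1.5 1.0 3.5
   vertex 2.5 1.5 1.0
   vertex 3.5 0.5 2.5
  endloop
 endfacet
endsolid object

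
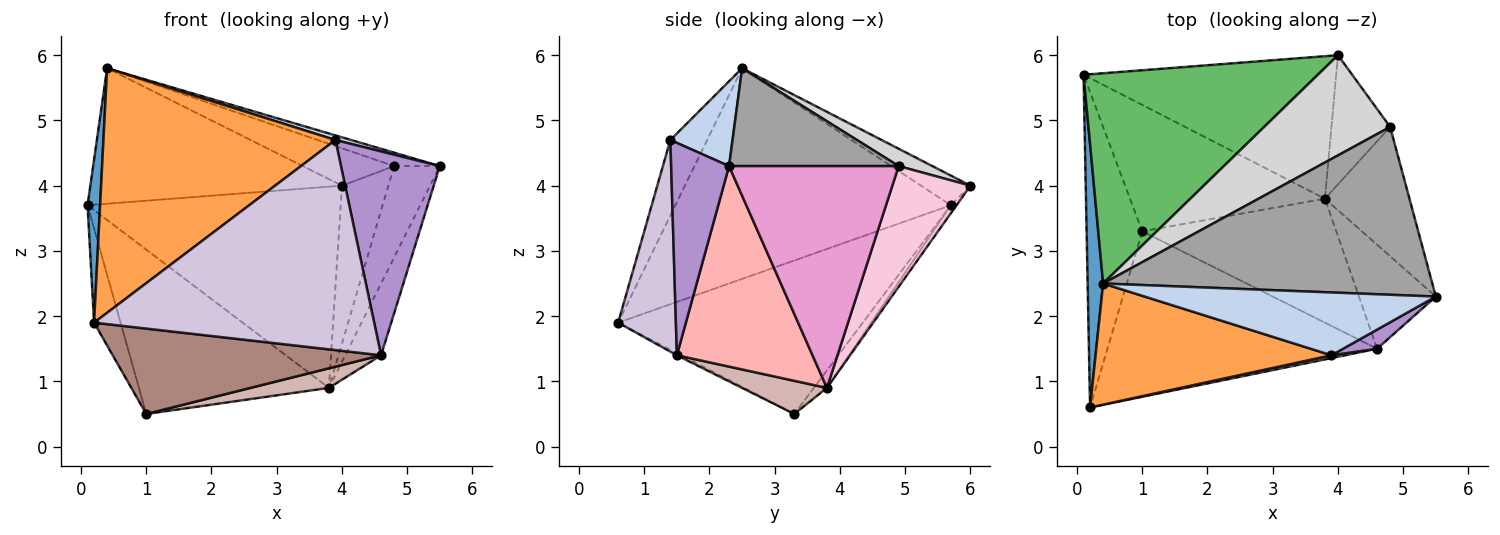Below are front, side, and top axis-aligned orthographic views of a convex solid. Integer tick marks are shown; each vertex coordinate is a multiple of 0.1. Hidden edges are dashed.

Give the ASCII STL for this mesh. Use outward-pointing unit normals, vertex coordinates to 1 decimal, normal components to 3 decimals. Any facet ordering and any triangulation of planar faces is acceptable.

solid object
 facet normal -0.996 -0.045 0.073
  outer loop
   vertex 0.4 2.5 5.8
   vertex 0.1 5.7 3.7
   vertex 0.2 0.6 1.9
  endloop
 endfacet
 facet normal 0.279 -0.070 0.958
  outer loop
   vertex 3.9 1.4 4.7
   vertex 5.5 2.3 4.3
   vertex 0.4 2.5 5.8
  endloop
 endfacet
 facet normal -0.141 -0.887 0.439
  outer loop
   vertex 3.9 1.4 4.7
   vertex 0.4 2.5 5.8
   vertex 0.2 0.6 1.9
  endloop
 endfacet
 facet normal -0.018 0.816 -0.578
  outer loop
   vertex 4.0 6.0 4.0
   vertex 3.8 3.8 0.9
   vertex 0.1 5.7 3.7
  endloop
 endfacet
 facet normal -0.106 0.539 0.836
  outer loop
   vertex 4.0 6.0 4.0
   vertex 0.1 5.7 3.7
   vertex 0.4 2.5 5.8
  endloop
 endfacet
 facet normal -0.935 0.101 -0.339
  outer loop
   vertex 1.0 3.3 0.5
   vertex 0.2 0.6 1.9
   vertex 0.1 5.7 3.7
  endloop
 endfacet
 facet normal -0.054 0.791 -0.609
  outer loop
   vertex 1.0 3.3 0.5
   vertex 0.1 5.7 3.7
   vertex 3.8 3.8 0.9
  endloop
 endfacet
 facet normal 0.907 0.240 -0.347
  outer loop
   vertex 4.6 1.5 1.4
   vertex 3.8 3.8 0.9
   vertex 5.5 2.3 4.3
  endloop
 endfacet
 facet normal 0.504 -0.860 0.081
  outer loop
   vertex 4.6 1.5 1.4
   vertex 5.5 2.3 4.3
   vertex 3.9 1.4 4.7
  endloop
 endfacet
 facet normal 0.202 -0.979 0.013
  outer loop
   vertex 4.6 1.5 1.4
   vertex 3.9 1.4 4.7
   vertex 0.2 0.6 1.9
  endloop
 endfacet
 facet normal -0.007 -0.459 -0.889
  outer loop
   vertex 4.6 1.5 1.4
   vertex 0.2 0.6 1.9
   vertex 1.0 3.3 0.5
  endloop
 endfacet
 facet normal 0.167 -0.154 -0.974
  outer loop
   vertex 4.6 1.5 1.4
   vertex 1.0 3.3 0.5
   vertex 3.8 3.8 0.9
  endloop
 endfacet
 facet normal 0.906 0.244 -0.345
  outer loop
   vertex 4.8 4.9 4.3
   vertex 5.5 2.3 4.3
   vertex 3.8 3.8 0.9
  endloop
 endfacet
 facet normal 0.793 0.472 -0.386
  outer loop
   vertex 4.8 4.9 4.3
   vertex 3.8 3.8 0.9
   vertex 4.0 6.0 4.0
  endloop
 endfacet
 facet normal 0.284 0.076 0.956
  outer loop
   vertex 4.8 4.9 4.3
   vertex 0.4 2.5 5.8
   vertex 5.5 2.3 4.3
  endloop
 endfacet
 facet normal 0.128 0.346 0.929
  outer loop
   vertex 4.8 4.9 4.3
   vertex 4.0 6.0 4.0
   vertex 0.4 2.5 5.8
  endloop
 endfacet
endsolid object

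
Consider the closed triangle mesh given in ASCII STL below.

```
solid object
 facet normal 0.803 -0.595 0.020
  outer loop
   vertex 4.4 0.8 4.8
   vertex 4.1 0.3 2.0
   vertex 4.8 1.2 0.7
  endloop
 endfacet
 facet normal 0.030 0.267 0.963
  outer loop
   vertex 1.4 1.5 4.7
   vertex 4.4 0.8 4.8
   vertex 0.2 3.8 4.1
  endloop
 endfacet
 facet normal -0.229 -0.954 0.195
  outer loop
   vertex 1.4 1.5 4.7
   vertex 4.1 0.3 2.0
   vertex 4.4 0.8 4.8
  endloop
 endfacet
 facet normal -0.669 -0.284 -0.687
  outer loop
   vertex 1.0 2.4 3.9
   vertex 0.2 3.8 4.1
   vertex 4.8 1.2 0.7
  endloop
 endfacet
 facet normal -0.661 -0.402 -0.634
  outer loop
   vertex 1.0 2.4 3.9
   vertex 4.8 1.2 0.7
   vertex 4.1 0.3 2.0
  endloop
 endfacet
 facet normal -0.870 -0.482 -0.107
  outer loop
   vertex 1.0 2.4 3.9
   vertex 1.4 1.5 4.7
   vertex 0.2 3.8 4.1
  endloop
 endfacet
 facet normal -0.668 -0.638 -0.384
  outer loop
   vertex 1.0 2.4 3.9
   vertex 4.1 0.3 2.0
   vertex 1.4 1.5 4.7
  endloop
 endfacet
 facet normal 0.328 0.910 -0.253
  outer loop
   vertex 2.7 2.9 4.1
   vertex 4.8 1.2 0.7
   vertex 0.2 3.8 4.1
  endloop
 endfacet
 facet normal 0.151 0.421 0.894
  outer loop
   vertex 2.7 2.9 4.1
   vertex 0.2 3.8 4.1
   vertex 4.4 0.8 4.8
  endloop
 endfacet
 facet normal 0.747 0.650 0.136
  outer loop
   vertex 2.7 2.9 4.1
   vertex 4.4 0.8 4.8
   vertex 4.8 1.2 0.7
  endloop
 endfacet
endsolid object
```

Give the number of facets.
10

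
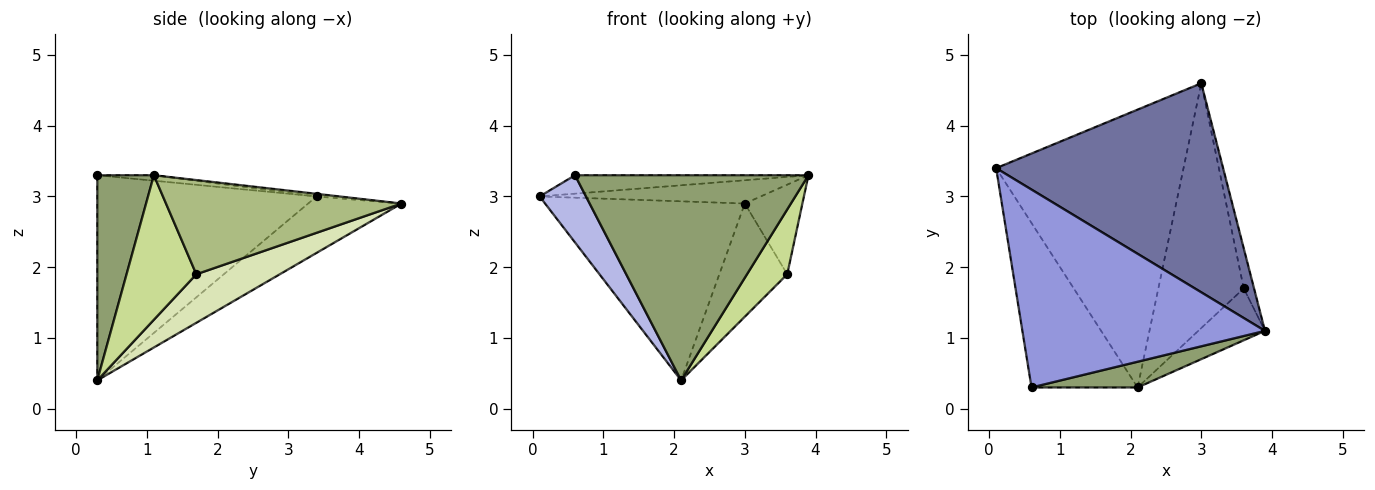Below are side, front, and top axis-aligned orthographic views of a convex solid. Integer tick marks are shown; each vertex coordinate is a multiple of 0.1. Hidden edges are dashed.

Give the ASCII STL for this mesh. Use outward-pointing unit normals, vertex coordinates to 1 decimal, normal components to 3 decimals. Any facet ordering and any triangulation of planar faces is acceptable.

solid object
 facet normal -0.012 0.111 0.994
  outer loop
   vertex 3.0 4.6 2.9
   vertex 0.1 3.4 3.0
   vertex 3.9 1.1 3.3
  endloop
 endfacet
 facet normal -0.245 0.525 -0.815
  outer loop
   vertex 2.1 0.3 0.4
   vertex 0.1 3.4 3.0
   vertex 3.0 4.6 2.9
  endloop
 endfacet
 facet normal -0.022 0.093 0.995
  outer loop
   vertex 0.6 0.3 3.3
   vertex 3.9 1.1 3.3
   vertex 0.1 3.4 3.0
  endloop
 endfacet
 facet normal -0.873 -0.184 -0.452
  outer loop
   vertex 0.6 0.3 3.3
   vertex 0.1 3.4 3.0
   vertex 2.1 0.3 0.4
  endloop
 endfacet
 facet normal 0.234 -0.965 0.121
  outer loop
   vertex 0.6 0.3 3.3
   vertex 2.1 0.3 0.4
   vertex 3.9 1.1 3.3
  endloop
 endfacet
 facet normal 0.966 0.236 -0.106
  outer loop
   vertex 3.6 1.7 1.9
   vertex 3.0 4.6 2.9
   vertex 3.9 1.1 3.3
  endloop
 endfacet
 facet normal 0.804 -0.464 -0.371
  outer loop
   vertex 3.6 1.7 1.9
   vertex 3.9 1.1 3.3
   vertex 2.1 0.3 0.4
  endloop
 endfacet
 facet normal 0.458 0.373 -0.807
  outer loop
   vertex 3.6 1.7 1.9
   vertex 2.1 0.3 0.4
   vertex 3.0 4.6 2.9
  endloop
 endfacet
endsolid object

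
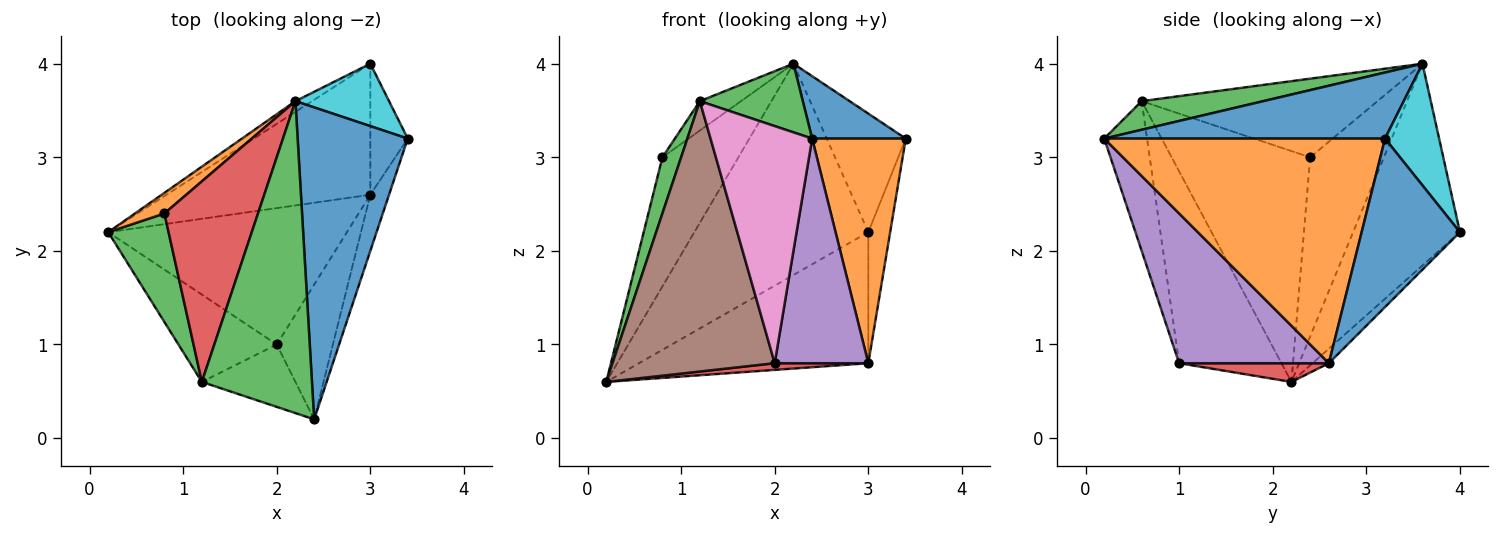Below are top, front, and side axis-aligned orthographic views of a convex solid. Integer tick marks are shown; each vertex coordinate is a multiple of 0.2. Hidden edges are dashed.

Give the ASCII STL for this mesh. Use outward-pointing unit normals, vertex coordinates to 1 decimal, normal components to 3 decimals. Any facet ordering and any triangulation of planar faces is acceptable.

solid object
 facet normal 0.507 -0.169 0.845
  outer loop
   vertex 2.2 3.6 4.0
   vertex 2.4 0.2 3.2
   vertex 3.4 3.2 3.2
  endloop
 endfacet
 facet normal 0.946 -0.315 -0.079
  outer loop
   vertex 3.0 2.6 0.8
   vertex 3.4 3.2 3.2
   vertex 2.4 0.2 3.2
  endloop
 endfacet
 facet normal 0.246 -0.208 0.947
  outer loop
   vertex 1.2 0.6 3.6
   vertex 2.4 0.2 3.2
   vertex 2.2 3.6 4.0
  endloop
 endfacet
 facet normal 0.078 -0.049 -0.996
  outer loop
   vertex 2.0 1.0 0.8
   vertex 0.2 2.2 0.6
   vertex 3.0 2.6 0.8
  endloop
 endfacet
 facet normal 0.808 -0.505 -0.303
  outer loop
   vertex 2.0 1.0 0.8
   vertex 3.0 2.6 0.8
   vertex 2.4 0.2 3.2
  endloop
 endfacet
 facet normal -0.515 -0.816 -0.264
  outer loop
   vertex 2.0 1.0 0.8
   vertex 1.2 0.6 3.6
   vertex 0.2 2.2 0.6
  endloop
 endfacet
 facet normal -0.377 -0.896 -0.236
  outer loop
   vertex 2.0 1.0 0.8
   vertex 2.4 0.2 3.2
   vertex 1.2 0.6 3.6
  endloop
 endfacet
 facet normal -0.523 0.851 -0.043
  outer loop
   vertex 3.0 4.0 2.2
   vertex 0.2 2.2 0.6
   vertex 2.2 3.6 4.0
  endloop
 endfacet
 facet normal -0.050 0.706 -0.706
  outer loop
   vertex 3.0 4.0 2.2
   vertex 3.0 2.6 0.8
   vertex 0.2 2.2 0.6
  endloop
 endfacet
 facet normal 0.518 0.757 0.398
  outer loop
   vertex 3.0 4.0 2.2
   vertex 2.2 3.6 4.0
   vertex 3.4 3.2 3.2
  endloop
 endfacet
 facet normal 0.954 0.212 -0.212
  outer loop
   vertex 3.0 4.0 2.2
   vertex 3.4 3.2 3.2
   vertex 3.0 2.6 0.8
  endloop
 endfacet
 facet normal -0.692 0.713 0.114
  outer loop
   vertex 0.8 2.4 3.0
   vertex 2.2 3.6 4.0
   vertex 0.2 2.2 0.6
  endloop
 endfacet
 facet normal -0.959 -0.130 0.251
  outer loop
   vertex 0.8 2.4 3.0
   vertex 0.2 2.2 0.6
   vertex 1.2 0.6 3.6
  endloop
 endfacet
 facet normal -0.639 0.112 0.761
  outer loop
   vertex 0.8 2.4 3.0
   vertex 1.2 0.6 3.6
   vertex 2.2 3.6 4.0
  endloop
 endfacet
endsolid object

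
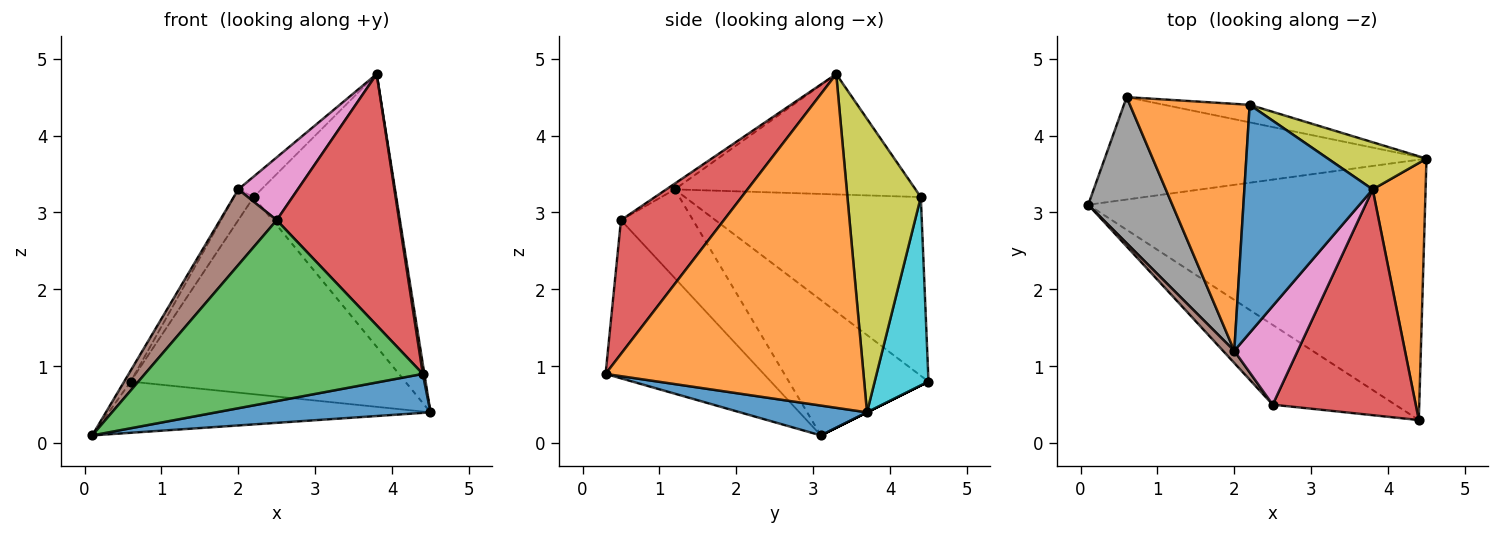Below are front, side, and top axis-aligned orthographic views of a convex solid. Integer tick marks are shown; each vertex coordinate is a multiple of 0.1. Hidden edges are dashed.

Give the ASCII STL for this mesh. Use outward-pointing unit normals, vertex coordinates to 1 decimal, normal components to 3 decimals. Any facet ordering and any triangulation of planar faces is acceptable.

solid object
 facet normal 0.087 -0.147 -0.985
  outer loop
   vertex 4.4 0.3 0.9
   vertex 0.1 3.1 0.1
   vertex 4.5 3.7 0.4
  endloop
 endfacet
 facet normal 0.988 -0.006 0.157
  outer loop
   vertex 3.8 3.3 4.8
   vertex 4.4 0.3 0.9
   vertex 4.5 3.7 0.4
  endloop
 endfacet
 facet normal -0.462 -0.812 -0.358
  outer loop
   vertex 2.5 0.5 2.9
   vertex 0.1 3.1 0.1
   vertex 4.4 0.3 0.9
  endloop
 endfacet
 facet normal 0.530 -0.631 0.567
  outer loop
   vertex 2.5 0.5 2.9
   vertex 4.4 0.3 0.9
   vertex 3.8 3.3 4.8
  endloop
 endfacet
 facet normal 0.000 0.447 -0.894
  outer loop
   vertex 0.6 4.5 0.8
   vertex 4.5 3.7 0.4
   vertex 0.1 3.1 0.1
  endloop
 endfacet
 facet normal -0.782 -0.615 0.099
  outer loop
   vertex 2.0 1.2 3.3
   vertex 0.1 3.1 0.1
   vertex 2.5 0.5 2.9
  endloop
 endfacet
 facet normal -0.076 -0.535 0.841
  outer loop
   vertex 2.0 1.2 3.3
   vertex 2.5 0.5 2.9
   vertex 3.8 3.3 4.8
  endloop
 endfacet
 facet normal -0.849 0.039 0.527
  outer loop
   vertex 2.0 1.2 3.3
   vertex 0.6 4.5 0.8
   vertex 0.1 3.1 0.1
  endloop
 endfacet
 facet normal 0.452 0.879 0.152
  outer loop
   vertex 2.2 4.4 3.2
   vertex 3.8 3.3 4.8
   vertex 4.5 3.7 0.4
  endloop
 endfacet
 facet normal 0.192 0.978 -0.087
  outer loop
   vertex 2.2 4.4 3.2
   vertex 4.5 3.7 0.4
   vertex 0.6 4.5 0.8
  endloop
 endfacet
 facet normal -0.683 0.065 0.728
  outer loop
   vertex 2.2 4.4 3.2
   vertex 2.0 1.2 3.3
   vertex 3.8 3.3 4.8
  endloop
 endfacet
 facet normal -0.829 0.069 0.555
  outer loop
   vertex 2.2 4.4 3.2
   vertex 0.6 4.5 0.8
   vertex 2.0 1.2 3.3
  endloop
 endfacet
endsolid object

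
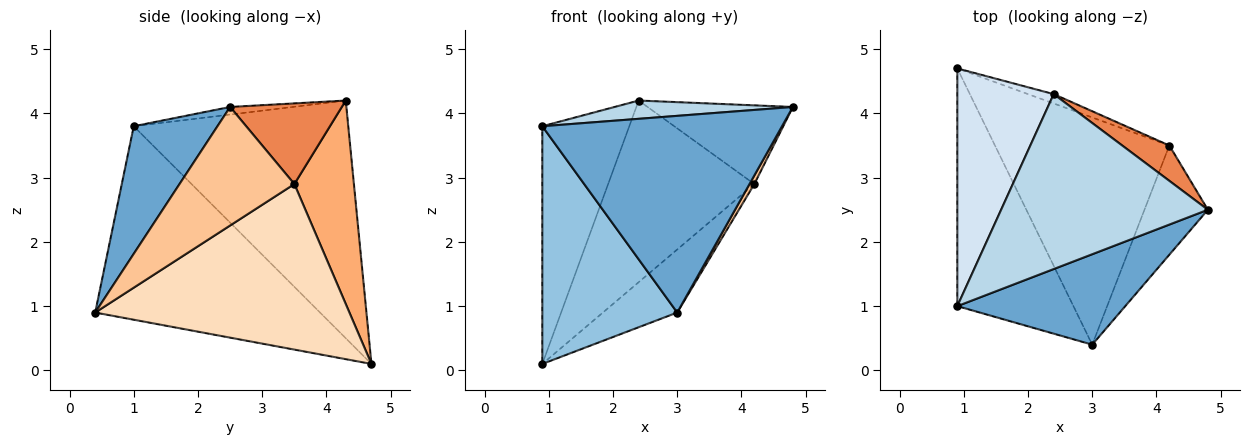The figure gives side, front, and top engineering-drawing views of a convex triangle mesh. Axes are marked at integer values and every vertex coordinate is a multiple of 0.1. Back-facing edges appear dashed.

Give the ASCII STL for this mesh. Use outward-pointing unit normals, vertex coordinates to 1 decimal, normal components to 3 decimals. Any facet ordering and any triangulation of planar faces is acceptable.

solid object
 facet normal 0.302 -0.866 0.398
  outer loop
   vertex 3.0 0.4 0.9
   vertex 4.8 2.5 4.1
   vertex 0.9 1.0 3.8
  endloop
 endfacet
 facet normal -0.762 -0.457 -0.457
  outer loop
   vertex 3.0 0.4 0.9
   vertex 0.9 1.0 3.8
   vertex 0.9 4.7 0.1
  endloop
 endfacet
 facet normal -0.036 -0.104 0.994
  outer loop
   vertex 2.4 4.3 4.2
   vertex 0.9 1.0 3.8
   vertex 4.8 2.5 4.1
  endloop
 endfacet
 facet normal -0.868 0.352 0.352
  outer loop
   vertex 2.4 4.3 4.2
   vertex 0.9 4.7 0.1
   vertex 0.9 1.0 3.8
  endloop
 endfacet
 facet normal 0.574 0.747 0.335
  outer loop
   vertex 4.2 3.5 2.9
   vertex 2.4 4.3 4.2
   vertex 4.8 2.5 4.1
  endloop
 endfacet
 facet normal 0.377 0.925 -0.048
  outer loop
   vertex 4.2 3.5 2.9
   vertex 0.9 4.7 0.1
   vertex 2.4 4.3 4.2
  endloop
 endfacet
 facet normal 0.881 -0.037 -0.471
  outer loop
   vertex 4.2 3.5 2.9
   vertex 4.8 2.5 4.1
   vertex 3.0 0.4 0.9
  endloop
 endfacet
 facet normal 0.675 0.197 -0.711
  outer loop
   vertex 4.2 3.5 2.9
   vertex 3.0 0.4 0.9
   vertex 0.9 4.7 0.1
  endloop
 endfacet
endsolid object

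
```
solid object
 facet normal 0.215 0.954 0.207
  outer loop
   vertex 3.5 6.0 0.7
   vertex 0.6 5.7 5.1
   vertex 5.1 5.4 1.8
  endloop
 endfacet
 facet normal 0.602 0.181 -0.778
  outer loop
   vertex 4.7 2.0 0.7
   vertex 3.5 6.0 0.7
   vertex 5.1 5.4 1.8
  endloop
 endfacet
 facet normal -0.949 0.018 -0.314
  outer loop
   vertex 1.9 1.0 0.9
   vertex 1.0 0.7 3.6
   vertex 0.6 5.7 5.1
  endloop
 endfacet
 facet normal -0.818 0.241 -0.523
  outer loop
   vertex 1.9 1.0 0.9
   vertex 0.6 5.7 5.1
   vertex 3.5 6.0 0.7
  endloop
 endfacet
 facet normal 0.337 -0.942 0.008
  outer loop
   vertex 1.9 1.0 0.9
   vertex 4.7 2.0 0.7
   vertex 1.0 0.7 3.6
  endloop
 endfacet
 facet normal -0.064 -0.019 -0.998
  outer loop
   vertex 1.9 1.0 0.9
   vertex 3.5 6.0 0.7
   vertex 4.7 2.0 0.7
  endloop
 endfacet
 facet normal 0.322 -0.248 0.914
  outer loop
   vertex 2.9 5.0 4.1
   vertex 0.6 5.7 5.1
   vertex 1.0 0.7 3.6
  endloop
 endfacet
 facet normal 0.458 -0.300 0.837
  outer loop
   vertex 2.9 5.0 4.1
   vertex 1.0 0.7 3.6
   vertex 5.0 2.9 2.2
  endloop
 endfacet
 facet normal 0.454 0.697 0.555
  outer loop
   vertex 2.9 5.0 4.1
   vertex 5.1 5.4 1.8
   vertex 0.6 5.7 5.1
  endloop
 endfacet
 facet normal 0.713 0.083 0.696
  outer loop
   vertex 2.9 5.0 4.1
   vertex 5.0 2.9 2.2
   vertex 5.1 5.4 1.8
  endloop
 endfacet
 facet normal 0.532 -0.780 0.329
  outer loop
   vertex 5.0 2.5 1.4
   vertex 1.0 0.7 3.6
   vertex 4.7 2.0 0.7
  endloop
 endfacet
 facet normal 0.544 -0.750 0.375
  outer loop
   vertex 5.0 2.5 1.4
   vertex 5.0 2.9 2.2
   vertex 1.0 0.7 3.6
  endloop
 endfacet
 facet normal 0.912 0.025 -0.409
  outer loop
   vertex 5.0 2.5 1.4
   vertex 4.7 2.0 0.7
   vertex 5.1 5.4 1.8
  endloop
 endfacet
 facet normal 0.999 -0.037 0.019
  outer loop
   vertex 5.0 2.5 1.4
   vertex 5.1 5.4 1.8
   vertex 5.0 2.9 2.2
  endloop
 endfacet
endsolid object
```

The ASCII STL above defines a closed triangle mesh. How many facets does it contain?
14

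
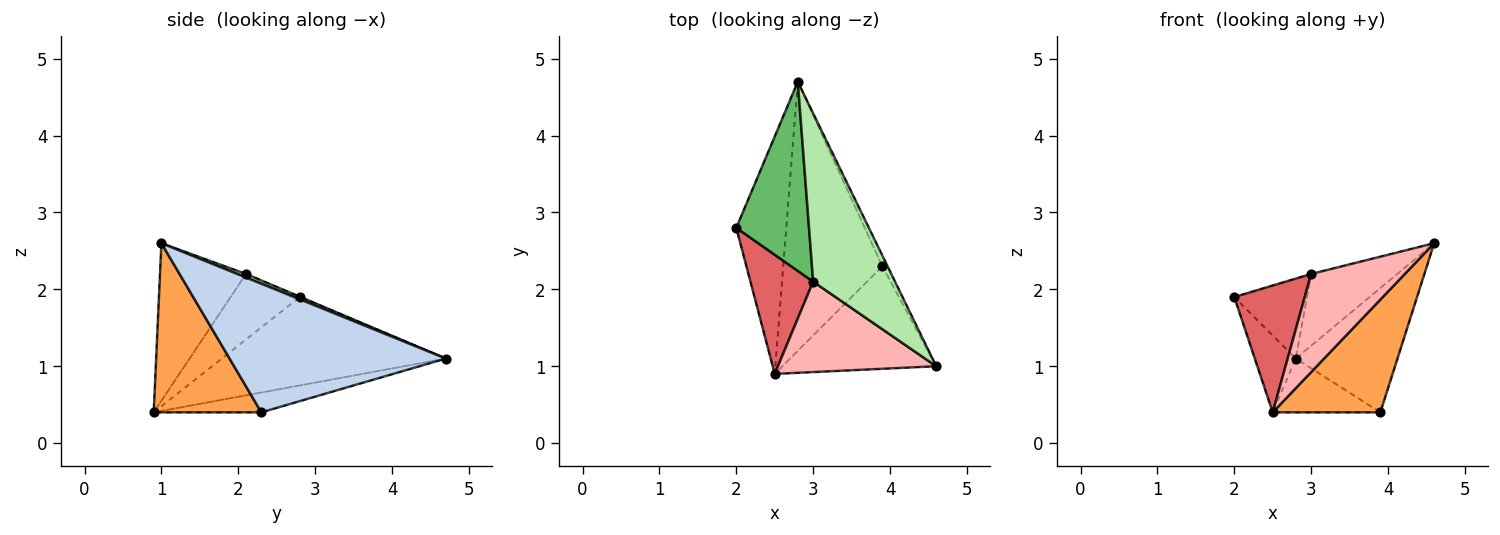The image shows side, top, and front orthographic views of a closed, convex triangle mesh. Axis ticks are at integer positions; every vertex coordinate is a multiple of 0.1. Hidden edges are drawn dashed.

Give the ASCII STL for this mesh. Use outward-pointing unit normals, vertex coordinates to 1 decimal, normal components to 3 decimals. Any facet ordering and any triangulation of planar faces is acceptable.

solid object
 facet normal -0.860 0.157 -0.486
  outer loop
   vertex 2.5 0.9 0.4
   vertex 2.0 2.8 1.9
   vertex 2.8 4.7 1.1
  endloop
 endfacet
 facet normal 0.904 0.425 -0.037
  outer loop
   vertex 3.9 2.3 0.4
   vertex 2.8 4.7 1.1
   vertex 4.6 1.0 2.6
  endloop
 endfacet
 facet normal 0.595 -0.595 -0.541
  outer loop
   vertex 3.9 2.3 0.4
   vertex 4.6 1.0 2.6
   vertex 2.5 0.9 0.4
  endloop
 endfacet
 facet normal -0.192 0.192 -0.962
  outer loop
   vertex 3.9 2.3 0.4
   vertex 2.5 0.9 0.4
   vertex 2.8 4.7 1.1
  endloop
 endfacet
 facet normal -0.004 0.389 0.921
  outer loop
   vertex 3.0 2.1 2.2
   vertex 2.8 4.7 1.1
   vertex 2.0 2.8 1.9
  endloop
 endfacet
 facet normal 0.040 0.392 0.919
  outer loop
   vertex 3.0 2.1 2.2
   vertex 4.6 1.0 2.6
   vertex 2.8 4.7 1.1
  endloop
 endfacet
 facet normal -0.582 -0.593 0.557
  outer loop
   vertex 3.0 2.1 2.2
   vertex 2.0 2.8 1.9
   vertex 2.5 0.9 0.4
  endloop
 endfacet
 facet normal -0.559 -0.609 0.562
  outer loop
   vertex 3.0 2.1 2.2
   vertex 2.5 0.9 0.4
   vertex 4.6 1.0 2.6
  endloop
 endfacet
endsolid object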